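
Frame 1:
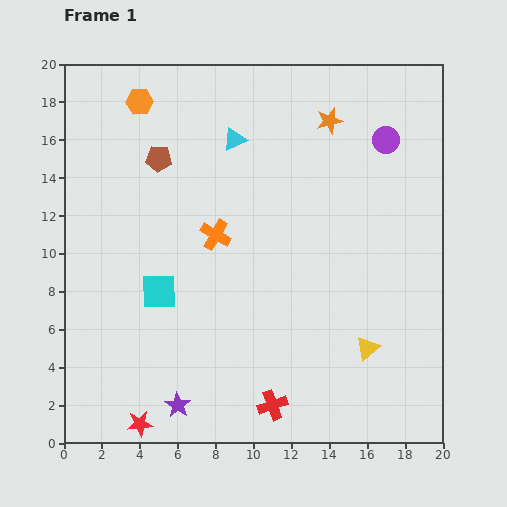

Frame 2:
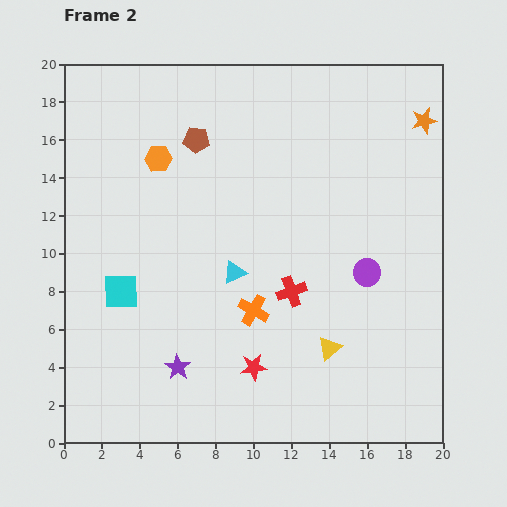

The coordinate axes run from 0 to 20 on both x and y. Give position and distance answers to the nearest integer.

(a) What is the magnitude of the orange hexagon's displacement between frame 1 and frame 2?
3

The orange hexagon moved from (4, 18) to (5, 15), a distance of √(1² + 3²) ≈ 3.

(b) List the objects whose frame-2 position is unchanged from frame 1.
none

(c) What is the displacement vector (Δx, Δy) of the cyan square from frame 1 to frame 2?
(-2, 0)

The cyan square was at (5, 8) in frame 1 and (3, 8) in frame 2.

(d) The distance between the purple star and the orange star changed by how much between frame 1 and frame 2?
+1

Distance in frame 1: 17. Distance in frame 2: 18.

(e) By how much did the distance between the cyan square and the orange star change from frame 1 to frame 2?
+5

Distance in frame 1: 13. Distance in frame 2: 18.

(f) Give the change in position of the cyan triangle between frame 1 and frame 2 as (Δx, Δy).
(0, -7)

The cyan triangle was at (9, 16) in frame 1 and (9, 9) in frame 2.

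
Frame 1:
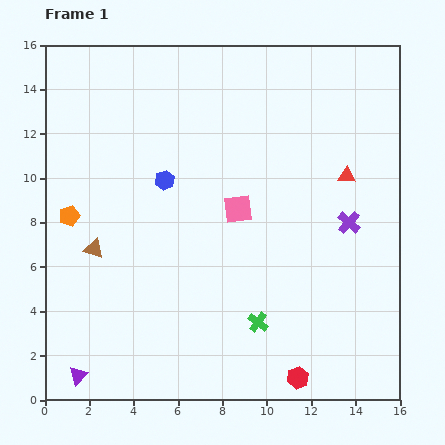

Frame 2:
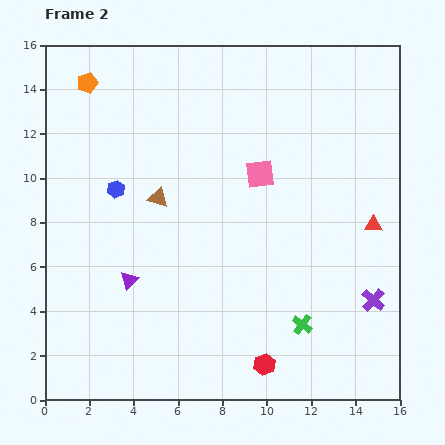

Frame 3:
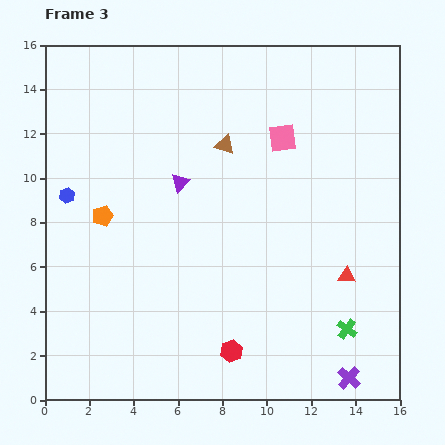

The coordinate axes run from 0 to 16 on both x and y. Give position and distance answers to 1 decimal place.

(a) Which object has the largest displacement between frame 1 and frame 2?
the orange pentagon

(moved 6.1; next 4.9)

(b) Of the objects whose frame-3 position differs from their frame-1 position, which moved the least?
the orange pentagon

(moved 1.5)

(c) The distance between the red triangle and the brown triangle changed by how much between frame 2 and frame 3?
-1.7

Distance in frame 2: 9.8. Distance in frame 3: 8.1.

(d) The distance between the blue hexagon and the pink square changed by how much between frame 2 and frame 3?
+3.5

Distance in frame 2: 6.5. Distance in frame 3: 10.0.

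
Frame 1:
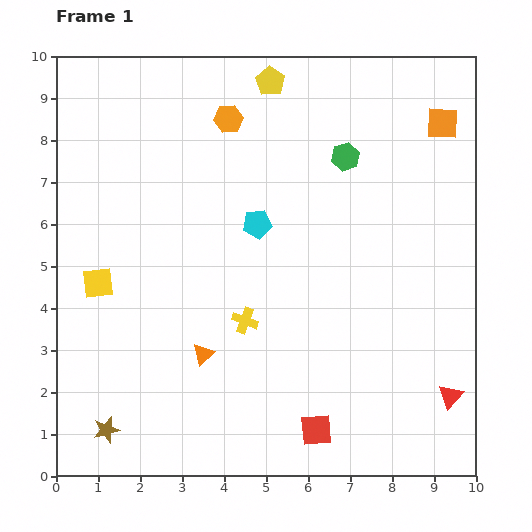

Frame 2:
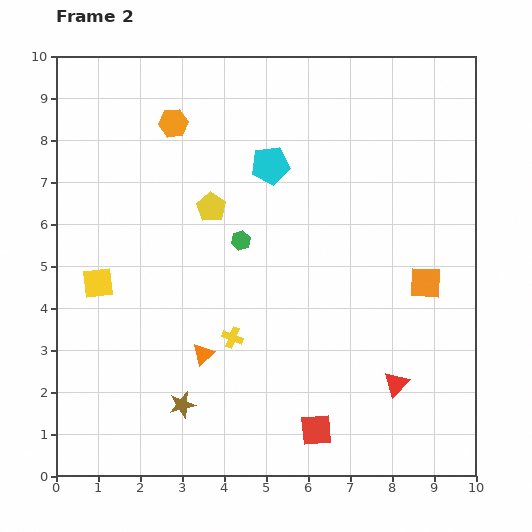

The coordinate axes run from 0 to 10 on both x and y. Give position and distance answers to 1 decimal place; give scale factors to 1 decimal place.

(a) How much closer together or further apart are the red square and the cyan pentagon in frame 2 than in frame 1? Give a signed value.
+1.3

Distance in frame 1: 5.1. Distance in frame 2: 6.4.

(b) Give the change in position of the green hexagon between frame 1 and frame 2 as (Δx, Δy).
(-2.5, -2.0)

The green hexagon was at (6.9, 7.6) in frame 1 and (4.4, 5.6) in frame 2.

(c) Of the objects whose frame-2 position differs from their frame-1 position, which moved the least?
the yellow cross

(moved 0.5)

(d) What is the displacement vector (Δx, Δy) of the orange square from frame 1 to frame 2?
(-0.4, -3.8)

The orange square was at (9.2, 8.4) in frame 1 and (8.8, 4.6) in frame 2.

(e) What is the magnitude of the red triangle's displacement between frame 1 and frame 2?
1.3

The red triangle moved from (9.4, 1.9) to (8.1, 2.2), a distance of √(1.3² + 0.3²) ≈ 1.3.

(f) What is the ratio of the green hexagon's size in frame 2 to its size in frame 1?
0.7×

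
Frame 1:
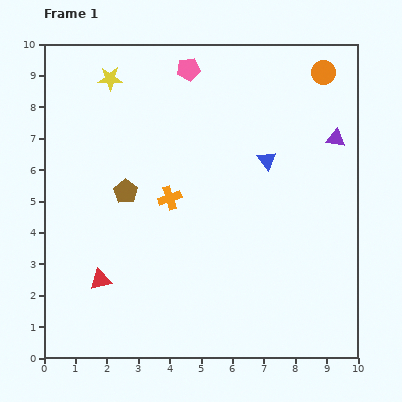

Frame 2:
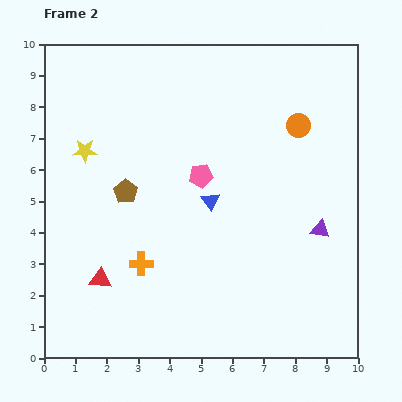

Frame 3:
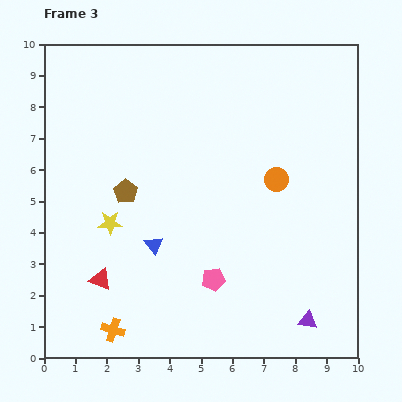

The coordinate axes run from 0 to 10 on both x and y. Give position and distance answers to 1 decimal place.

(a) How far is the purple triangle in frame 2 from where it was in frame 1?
2.9

The purple triangle moved from (9.3, 7.0) to (8.8, 4.1), a distance of √(0.5² + 2.9²) ≈ 2.9.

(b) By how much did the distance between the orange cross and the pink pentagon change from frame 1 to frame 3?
-0.5

Distance in frame 1: 4.1. Distance in frame 3: 3.6.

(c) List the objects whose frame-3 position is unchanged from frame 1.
the red triangle, the brown pentagon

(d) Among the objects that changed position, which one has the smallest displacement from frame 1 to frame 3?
the orange circle

(moved 3.7)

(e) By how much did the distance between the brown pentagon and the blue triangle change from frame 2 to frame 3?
-0.8

Distance in frame 2: 2.7. Distance in frame 3: 1.9.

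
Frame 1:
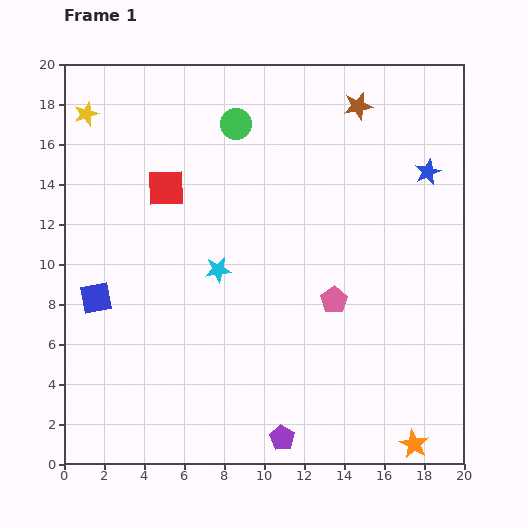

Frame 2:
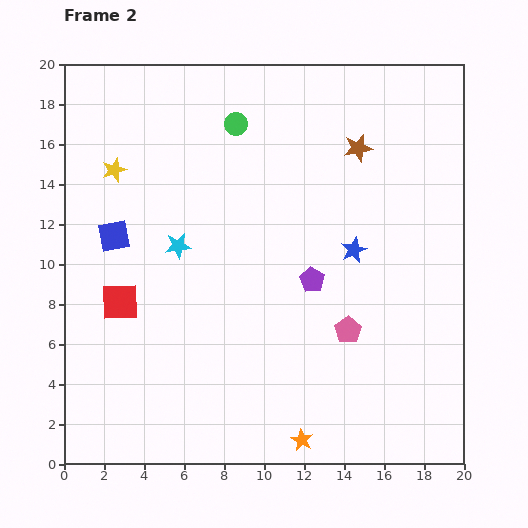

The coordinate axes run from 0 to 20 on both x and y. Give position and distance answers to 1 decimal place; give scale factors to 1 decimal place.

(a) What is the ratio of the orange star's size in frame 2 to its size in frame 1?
0.7×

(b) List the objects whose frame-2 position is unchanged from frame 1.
the green circle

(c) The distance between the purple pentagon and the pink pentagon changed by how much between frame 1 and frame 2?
-4.3

Distance in frame 1: 7.4. Distance in frame 2: 3.1.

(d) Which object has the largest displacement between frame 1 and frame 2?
the purple pentagon

(moved 8.0; next 6.1)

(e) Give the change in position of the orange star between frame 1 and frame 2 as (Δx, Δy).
(-5.6, 0.2)

The orange star was at (17.5, 1.0) in frame 1 and (11.9, 1.2) in frame 2.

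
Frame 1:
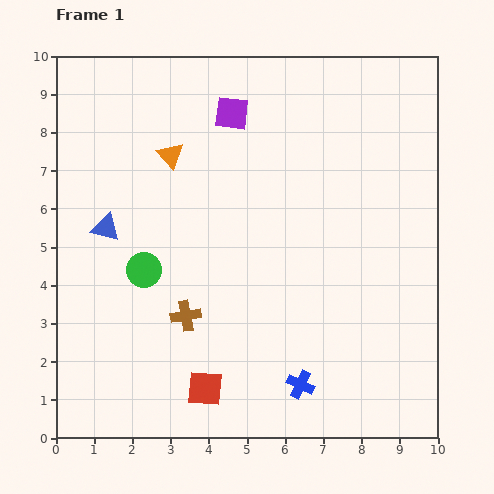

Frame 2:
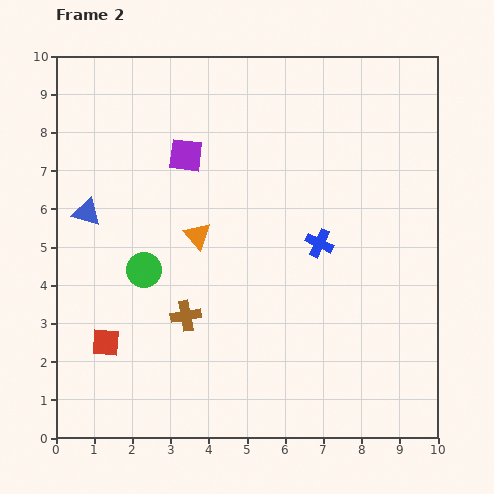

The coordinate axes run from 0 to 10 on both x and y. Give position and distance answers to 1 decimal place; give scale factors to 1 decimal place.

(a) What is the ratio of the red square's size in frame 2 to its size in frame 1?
0.8×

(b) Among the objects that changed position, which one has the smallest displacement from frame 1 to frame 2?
the blue triangle

(moved 0.6)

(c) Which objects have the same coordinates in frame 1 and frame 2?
the green circle, the brown cross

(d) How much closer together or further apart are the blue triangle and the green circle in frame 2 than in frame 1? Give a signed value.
+0.6

Distance in frame 1: 1.5. Distance in frame 2: 2.1.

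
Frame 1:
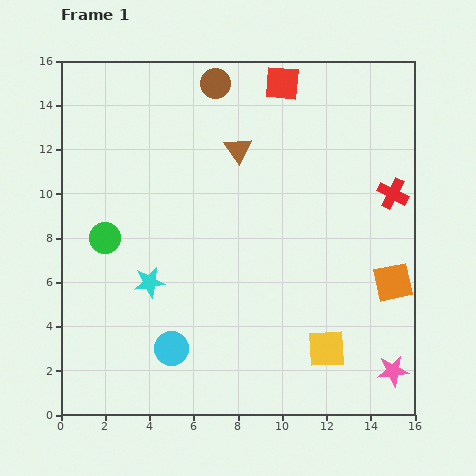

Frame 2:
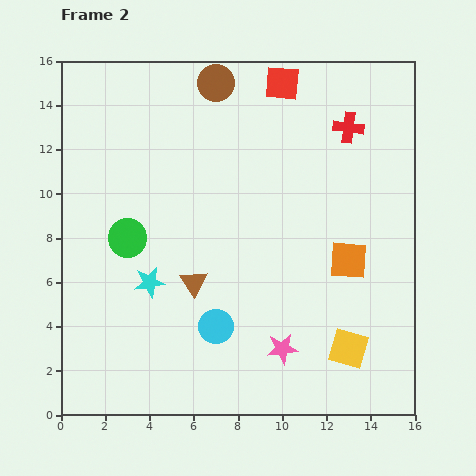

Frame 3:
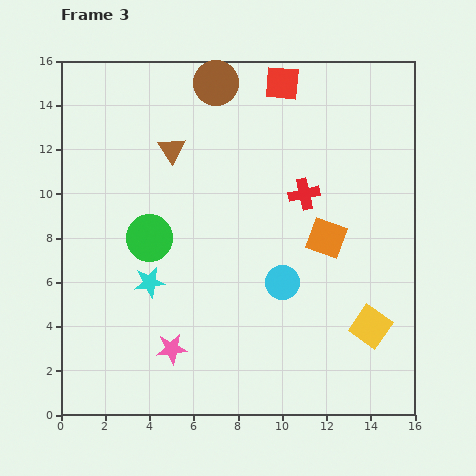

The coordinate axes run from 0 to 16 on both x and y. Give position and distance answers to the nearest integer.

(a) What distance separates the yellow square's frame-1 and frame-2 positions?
1

The yellow square moved from (12, 3) to (13, 3), a distance of √(1² + 0²) ≈ 1.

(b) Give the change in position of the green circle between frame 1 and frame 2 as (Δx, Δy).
(1, 0)

The green circle was at (2, 8) in frame 1 and (3, 8) in frame 2.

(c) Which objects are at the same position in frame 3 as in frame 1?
the brown circle, the cyan star, the red square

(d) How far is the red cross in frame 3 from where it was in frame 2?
4

The red cross moved from (13, 13) to (11, 10), a distance of √(2² + 3²) ≈ 4.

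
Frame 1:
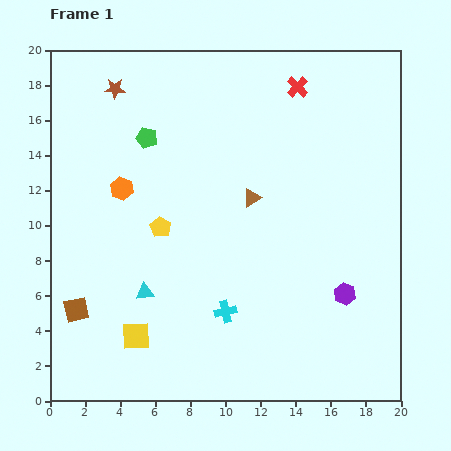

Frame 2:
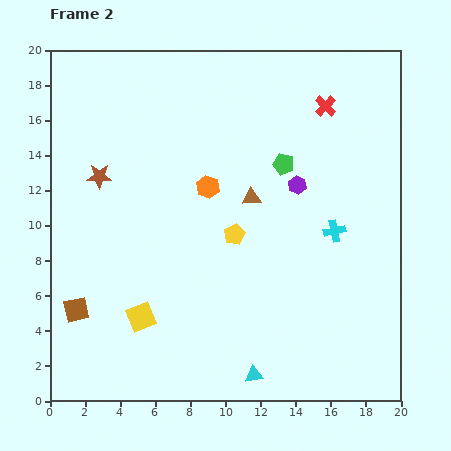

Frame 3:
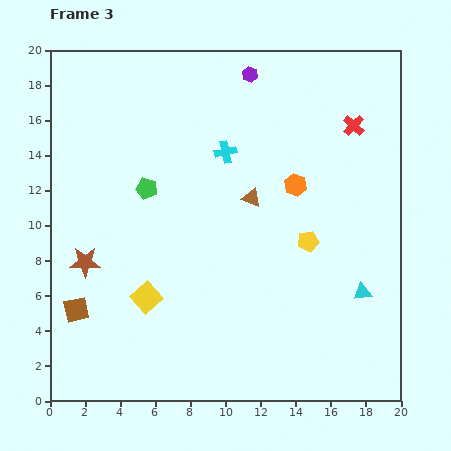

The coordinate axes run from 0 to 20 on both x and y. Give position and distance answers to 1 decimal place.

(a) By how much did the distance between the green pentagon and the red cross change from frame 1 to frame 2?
-5.0

Distance in frame 1: 9.1. Distance in frame 2: 4.1.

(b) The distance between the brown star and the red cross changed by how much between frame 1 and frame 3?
+6.8

Distance in frame 1: 10.4. Distance in frame 3: 17.2.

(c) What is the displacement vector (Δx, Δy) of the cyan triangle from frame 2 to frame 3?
(6.2, 4.7)

The cyan triangle was at (11.6, 1.5) in frame 2 and (17.8, 6.2) in frame 3.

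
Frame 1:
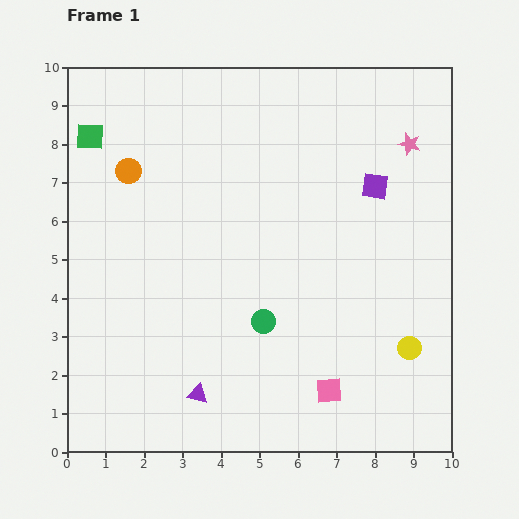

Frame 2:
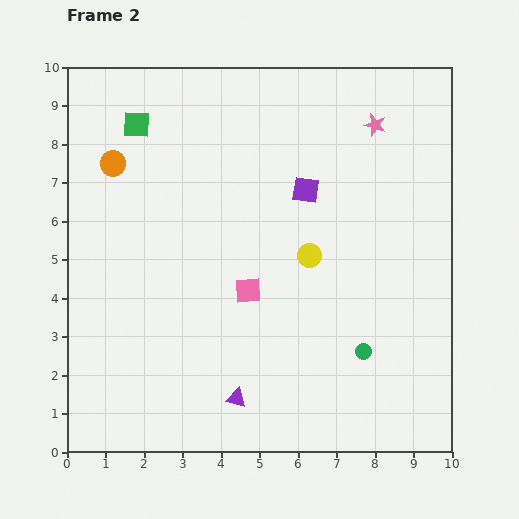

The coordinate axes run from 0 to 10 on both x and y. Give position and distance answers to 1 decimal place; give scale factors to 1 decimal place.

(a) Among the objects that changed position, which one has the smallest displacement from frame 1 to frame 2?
the orange circle

(moved 0.4)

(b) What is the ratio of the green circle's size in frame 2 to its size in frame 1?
0.7×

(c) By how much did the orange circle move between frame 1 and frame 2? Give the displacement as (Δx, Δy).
(-0.4, 0.2)

The orange circle was at (1.6, 7.3) in frame 1 and (1.2, 7.5) in frame 2.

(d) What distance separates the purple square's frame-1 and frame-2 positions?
1.8

The purple square moved from (8.0, 6.9) to (6.2, 6.8), a distance of √(1.8² + 0.1²) ≈ 1.8.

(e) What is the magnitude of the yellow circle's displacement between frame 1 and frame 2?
3.5

The yellow circle moved from (8.9, 2.7) to (6.3, 5.1), a distance of √(2.6² + 2.4²) ≈ 3.5.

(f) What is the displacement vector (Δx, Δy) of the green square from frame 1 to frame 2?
(1.2, 0.3)

The green square was at (0.6, 8.2) in frame 1 and (1.8, 8.5) in frame 2.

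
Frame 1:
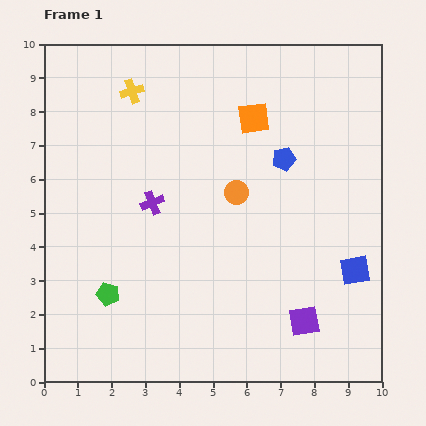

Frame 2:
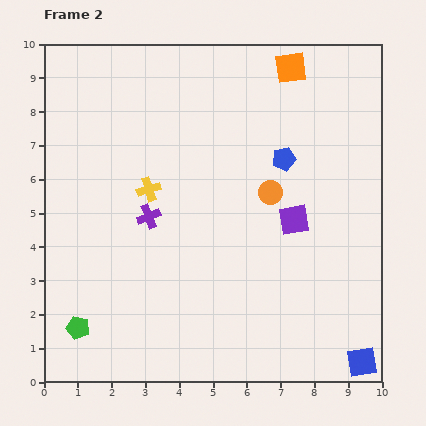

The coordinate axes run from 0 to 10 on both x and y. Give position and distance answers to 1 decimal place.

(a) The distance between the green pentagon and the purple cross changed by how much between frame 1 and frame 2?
+0.9

Distance in frame 1: 3.0. Distance in frame 2: 3.9.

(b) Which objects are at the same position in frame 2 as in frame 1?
the blue pentagon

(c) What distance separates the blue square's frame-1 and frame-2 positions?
2.7

The blue square moved from (9.2, 3.3) to (9.4, 0.6), a distance of √(0.2² + 2.7²) ≈ 2.7.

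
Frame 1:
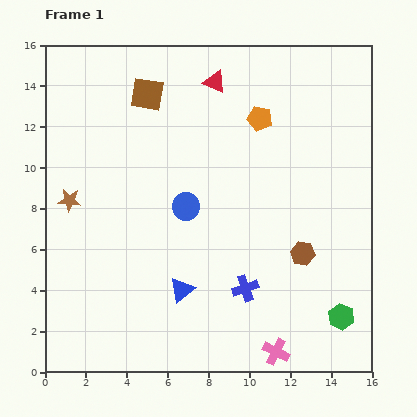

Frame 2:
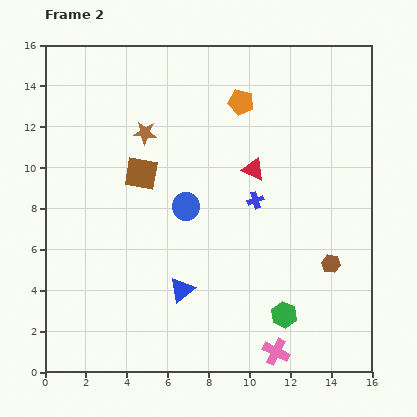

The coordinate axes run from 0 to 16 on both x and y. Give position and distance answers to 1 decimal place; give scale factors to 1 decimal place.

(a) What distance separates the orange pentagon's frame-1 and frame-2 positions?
1.2

The orange pentagon moved from (10.5, 12.4) to (9.6, 13.2), a distance of √(0.9² + 0.8²) ≈ 1.2.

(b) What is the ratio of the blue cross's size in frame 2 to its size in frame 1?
0.6×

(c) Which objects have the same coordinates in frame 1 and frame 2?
the blue triangle, the blue circle, the pink cross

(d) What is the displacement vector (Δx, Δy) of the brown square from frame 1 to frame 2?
(-0.3, -3.9)

The brown square was at (5.0, 13.6) in frame 1 and (4.7, 9.7) in frame 2.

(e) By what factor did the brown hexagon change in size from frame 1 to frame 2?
0.8×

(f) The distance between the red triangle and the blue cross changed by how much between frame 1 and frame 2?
-8.7

Distance in frame 1: 10.2. Distance in frame 2: 1.5.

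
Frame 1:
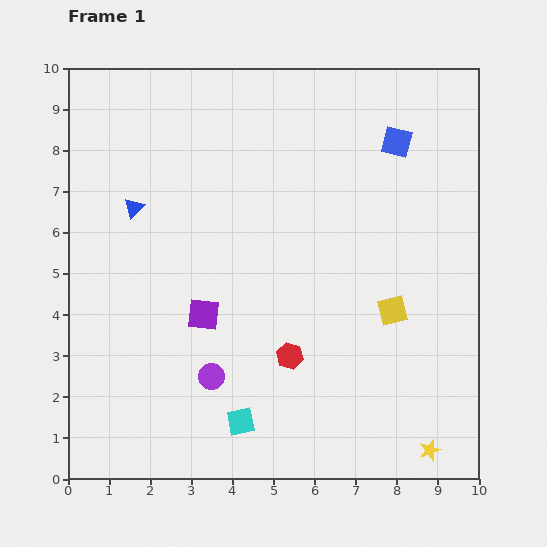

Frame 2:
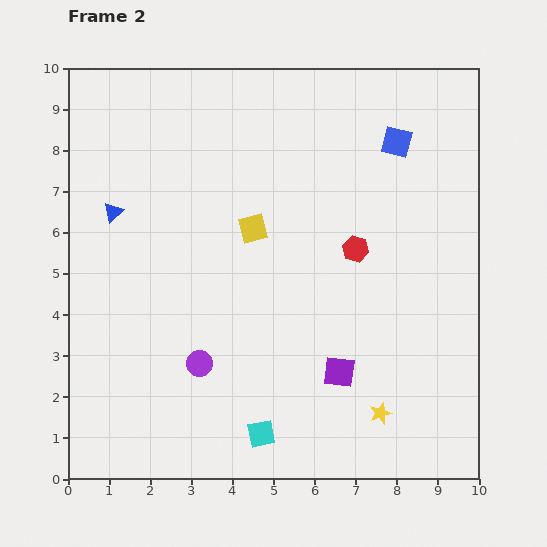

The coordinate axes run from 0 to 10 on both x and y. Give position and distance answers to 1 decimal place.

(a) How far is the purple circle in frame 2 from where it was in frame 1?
0.4

The purple circle moved from (3.5, 2.5) to (3.2, 2.8), a distance of √(0.3² + 0.3²) ≈ 0.4.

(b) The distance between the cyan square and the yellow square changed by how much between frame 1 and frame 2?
+0.4

Distance in frame 1: 4.6. Distance in frame 2: 5.0.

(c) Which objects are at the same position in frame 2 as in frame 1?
the blue square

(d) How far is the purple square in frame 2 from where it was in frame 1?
3.6

The purple square moved from (3.3, 4.0) to (6.6, 2.6), a distance of √(3.3² + 1.4²) ≈ 3.6.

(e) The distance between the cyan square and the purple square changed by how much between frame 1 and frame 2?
-0.4

Distance in frame 1: 2.8. Distance in frame 2: 2.4.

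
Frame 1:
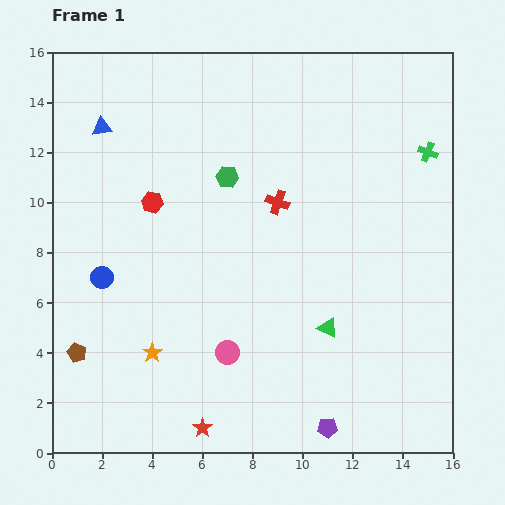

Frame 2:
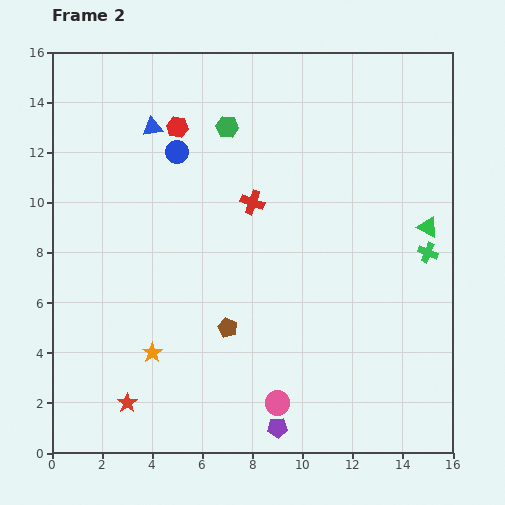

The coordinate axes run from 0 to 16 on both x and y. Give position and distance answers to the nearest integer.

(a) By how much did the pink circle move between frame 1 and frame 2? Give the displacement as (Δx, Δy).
(2, -2)

The pink circle was at (7, 4) in frame 1 and (9, 2) in frame 2.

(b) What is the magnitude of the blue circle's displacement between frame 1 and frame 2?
6

The blue circle moved from (2, 7) to (5, 12), a distance of √(3² + 5²) ≈ 6.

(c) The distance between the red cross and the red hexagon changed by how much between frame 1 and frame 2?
-1

Distance in frame 1: 5. Distance in frame 2: 4.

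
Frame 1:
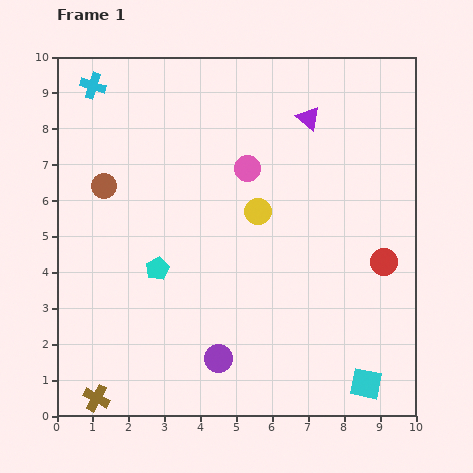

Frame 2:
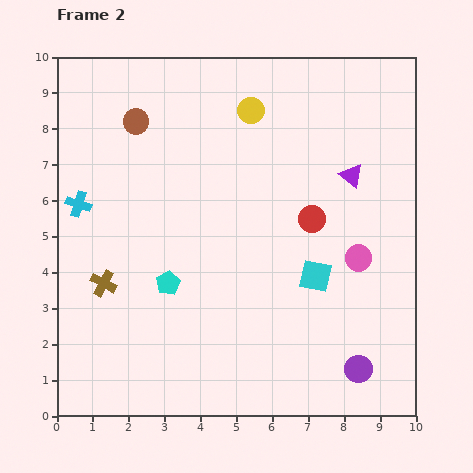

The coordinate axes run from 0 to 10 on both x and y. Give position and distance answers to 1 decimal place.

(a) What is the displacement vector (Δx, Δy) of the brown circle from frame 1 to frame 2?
(0.9, 1.8)

The brown circle was at (1.3, 6.4) in frame 1 and (2.2, 8.2) in frame 2.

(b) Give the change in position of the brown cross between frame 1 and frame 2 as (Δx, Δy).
(0.2, 3.2)

The brown cross was at (1.1, 0.5) in frame 1 and (1.3, 3.7) in frame 2.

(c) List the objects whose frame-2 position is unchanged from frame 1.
none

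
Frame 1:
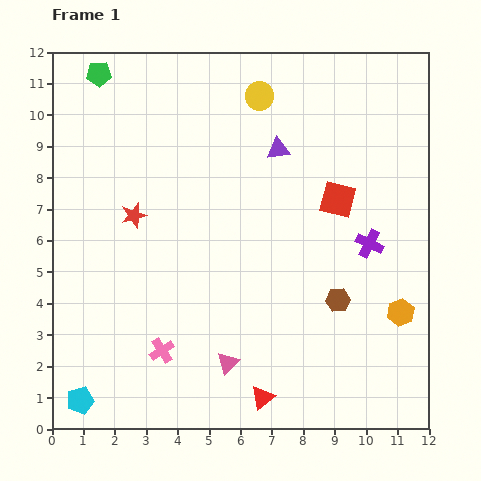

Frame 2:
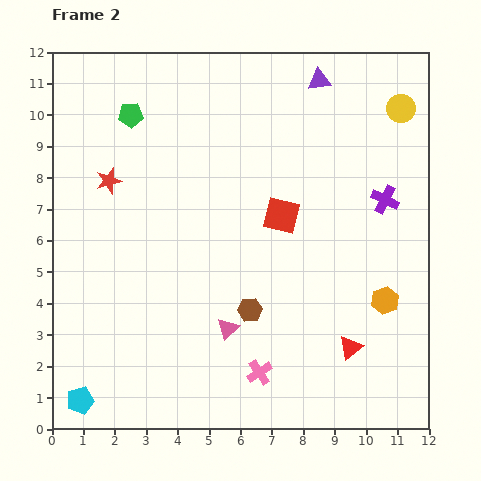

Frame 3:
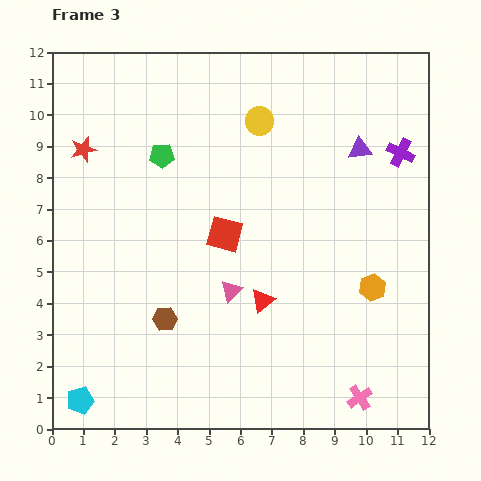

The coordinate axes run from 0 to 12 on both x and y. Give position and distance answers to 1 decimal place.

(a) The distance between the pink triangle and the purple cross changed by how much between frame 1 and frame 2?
+0.6

Distance in frame 1: 5.9. Distance in frame 2: 6.5.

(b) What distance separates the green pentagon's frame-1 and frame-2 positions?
1.6

The green pentagon moved from (1.5, 11.3) to (2.5, 10.0), a distance of √(1.0² + 1.3²) ≈ 1.6.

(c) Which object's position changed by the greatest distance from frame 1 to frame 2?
the yellow circle

(moved 4.5; next 3.2)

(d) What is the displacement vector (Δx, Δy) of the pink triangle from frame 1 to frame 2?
(0.0, 1.1)

The pink triangle was at (5.6, 2.1) in frame 1 and (5.6, 3.2) in frame 2.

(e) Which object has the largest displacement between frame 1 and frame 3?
the pink cross

(moved 6.5; next 5.5)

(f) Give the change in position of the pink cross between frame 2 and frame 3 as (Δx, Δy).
(3.2, -0.8)

The pink cross was at (6.6, 1.8) in frame 2 and (9.8, 1.0) in frame 3.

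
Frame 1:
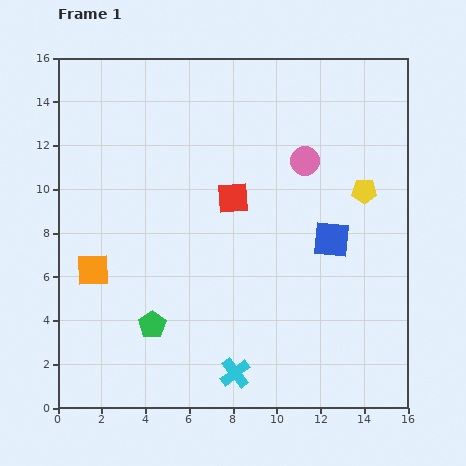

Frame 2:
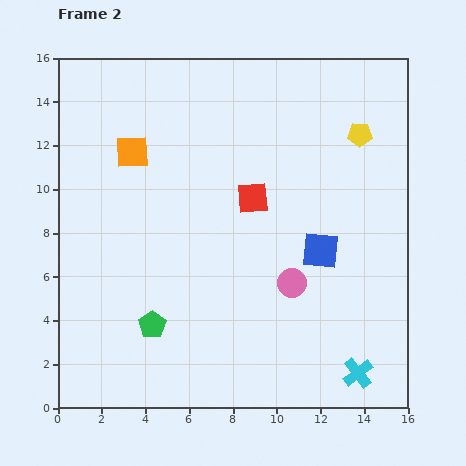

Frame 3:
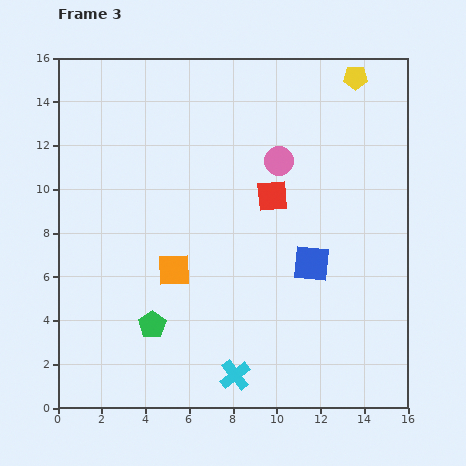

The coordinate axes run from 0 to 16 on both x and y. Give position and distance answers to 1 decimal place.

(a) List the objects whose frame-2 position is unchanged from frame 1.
the green pentagon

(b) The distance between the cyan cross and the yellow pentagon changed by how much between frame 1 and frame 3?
+4.5

Distance in frame 1: 10.2. Distance in frame 3: 14.7.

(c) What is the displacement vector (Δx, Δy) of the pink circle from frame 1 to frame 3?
(-1.2, 0.0)

The pink circle was at (11.3, 11.3) in frame 1 and (10.1, 11.3) in frame 3.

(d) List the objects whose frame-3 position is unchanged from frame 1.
the green pentagon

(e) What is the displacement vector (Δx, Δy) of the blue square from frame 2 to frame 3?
(-0.4, -0.6)

The blue square was at (12.0, 7.2) in frame 2 and (11.6, 6.6) in frame 3.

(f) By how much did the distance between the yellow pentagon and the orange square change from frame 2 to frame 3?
+1.7

Distance in frame 2: 10.4. Distance in frame 3: 12.1.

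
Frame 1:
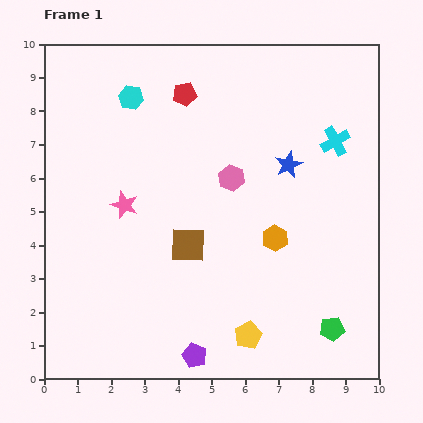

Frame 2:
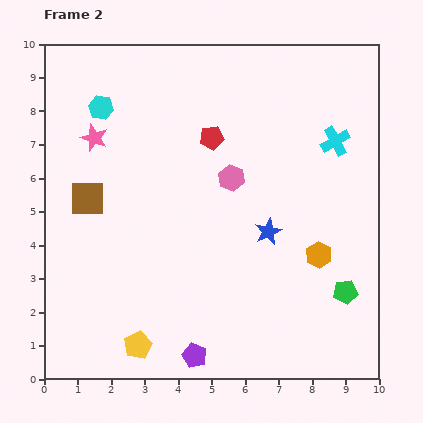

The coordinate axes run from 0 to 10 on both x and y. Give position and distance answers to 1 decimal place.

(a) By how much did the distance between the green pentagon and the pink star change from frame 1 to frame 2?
+1.6

Distance in frame 1: 7.2. Distance in frame 2: 8.8.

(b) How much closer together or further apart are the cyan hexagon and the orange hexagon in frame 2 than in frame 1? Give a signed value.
+1.8

Distance in frame 1: 6.0. Distance in frame 2: 7.8.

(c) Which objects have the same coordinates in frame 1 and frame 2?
the pink hexagon, the purple pentagon, the cyan cross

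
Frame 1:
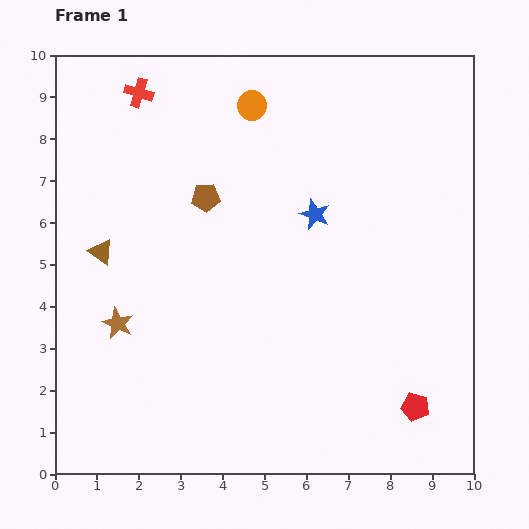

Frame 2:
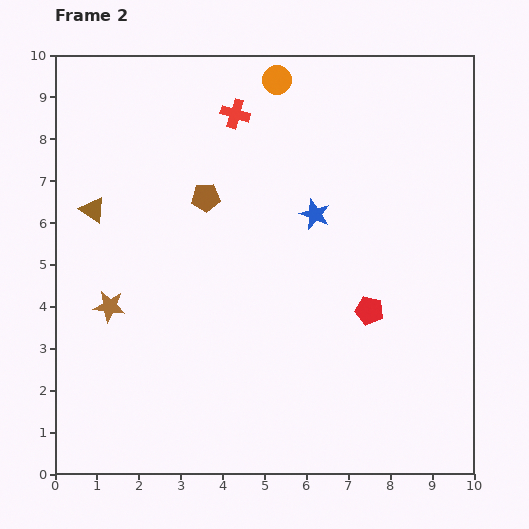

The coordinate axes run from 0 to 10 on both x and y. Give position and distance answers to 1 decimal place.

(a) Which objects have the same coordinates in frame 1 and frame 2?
the blue star, the brown pentagon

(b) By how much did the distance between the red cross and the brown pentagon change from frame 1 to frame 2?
-0.9

Distance in frame 1: 3.0. Distance in frame 2: 2.1.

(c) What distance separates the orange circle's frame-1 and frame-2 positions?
0.8

The orange circle moved from (4.7, 8.8) to (5.3, 9.4), a distance of √(0.6² + 0.6²) ≈ 0.8.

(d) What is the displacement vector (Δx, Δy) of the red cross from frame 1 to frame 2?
(2.3, -0.5)

The red cross was at (2.0, 9.1) in frame 1 and (4.3, 8.6) in frame 2.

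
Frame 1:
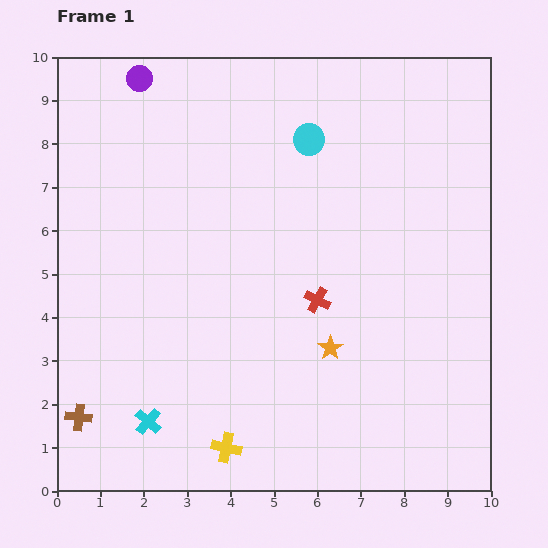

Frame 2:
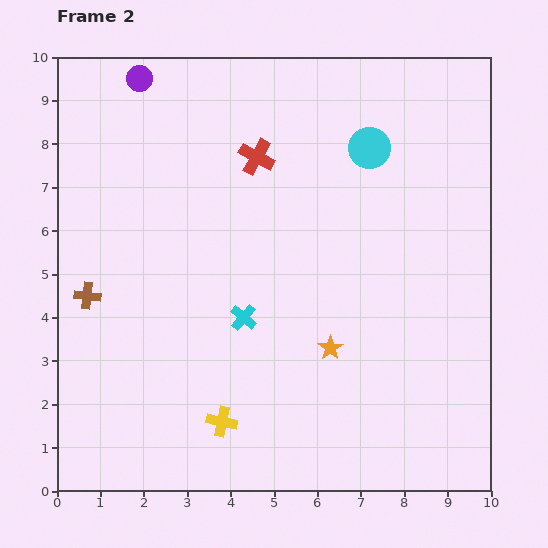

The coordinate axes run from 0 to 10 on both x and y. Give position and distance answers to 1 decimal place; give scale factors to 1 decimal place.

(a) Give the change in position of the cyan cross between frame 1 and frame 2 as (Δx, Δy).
(2.2, 2.4)

The cyan cross was at (2.1, 1.6) in frame 1 and (4.3, 4.0) in frame 2.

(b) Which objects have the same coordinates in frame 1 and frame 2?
the purple circle, the orange star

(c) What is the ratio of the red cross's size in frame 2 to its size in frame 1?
1.4×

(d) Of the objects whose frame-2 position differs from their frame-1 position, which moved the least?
the yellow cross

(moved 0.6)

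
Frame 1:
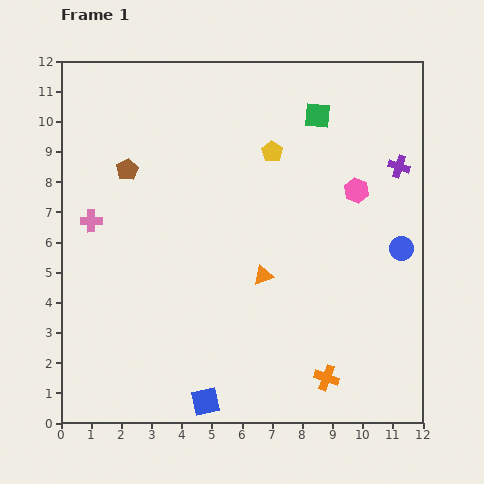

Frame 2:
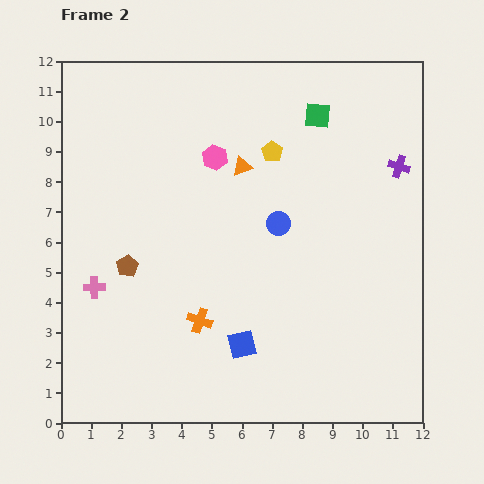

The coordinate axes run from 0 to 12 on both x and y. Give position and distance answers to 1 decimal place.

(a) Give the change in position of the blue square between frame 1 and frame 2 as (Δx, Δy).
(1.2, 1.9)

The blue square was at (4.8, 0.7) in frame 1 and (6.0, 2.6) in frame 2.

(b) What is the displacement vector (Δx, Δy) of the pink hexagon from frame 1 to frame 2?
(-4.7, 1.1)

The pink hexagon was at (9.8, 7.7) in frame 1 and (5.1, 8.8) in frame 2.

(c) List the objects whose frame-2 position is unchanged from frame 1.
the yellow pentagon, the green square, the purple cross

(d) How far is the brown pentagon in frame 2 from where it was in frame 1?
3.2

The brown pentagon moved from (2.2, 8.4) to (2.2, 5.2), a distance of √(0.0² + 3.2²) ≈ 3.2.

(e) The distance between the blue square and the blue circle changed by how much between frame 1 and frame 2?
-4.1

Distance in frame 1: 8.3. Distance in frame 2: 4.2.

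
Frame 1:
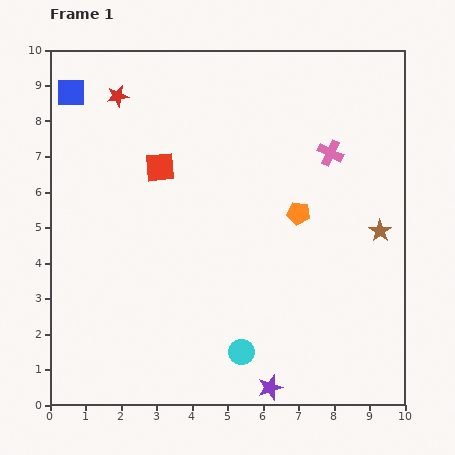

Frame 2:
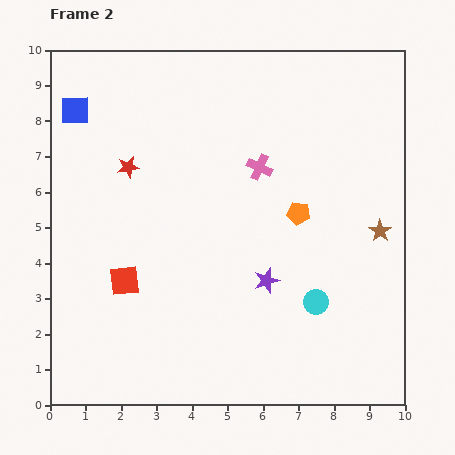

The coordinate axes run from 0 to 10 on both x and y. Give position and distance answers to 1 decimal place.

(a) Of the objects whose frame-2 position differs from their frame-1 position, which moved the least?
the blue square

(moved 0.5)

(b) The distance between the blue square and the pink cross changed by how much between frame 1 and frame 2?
-2.1

Distance in frame 1: 7.5. Distance in frame 2: 5.4.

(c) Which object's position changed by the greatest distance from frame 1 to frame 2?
the red square

(moved 3.4; next 3.0)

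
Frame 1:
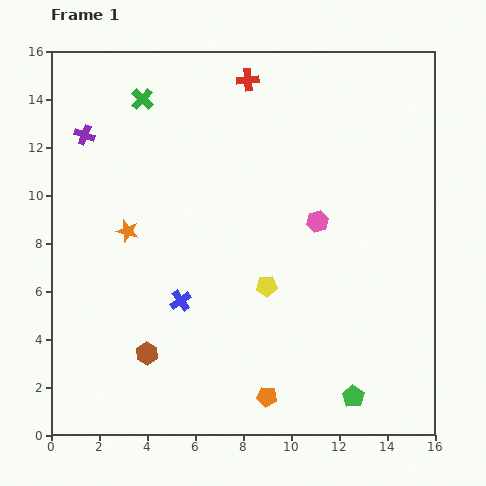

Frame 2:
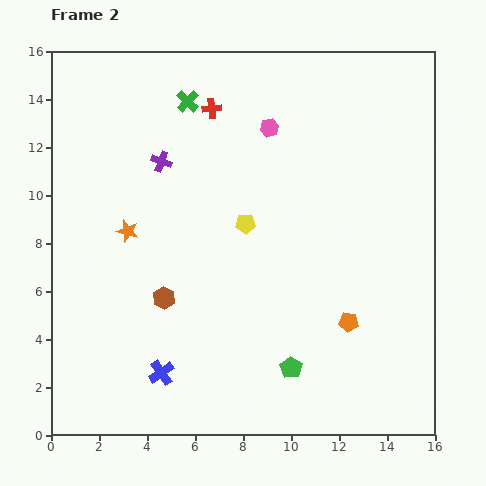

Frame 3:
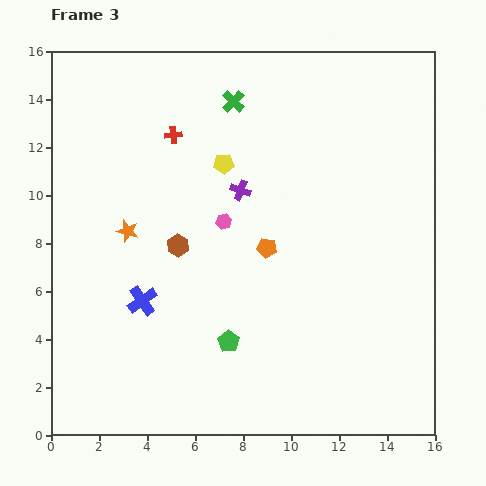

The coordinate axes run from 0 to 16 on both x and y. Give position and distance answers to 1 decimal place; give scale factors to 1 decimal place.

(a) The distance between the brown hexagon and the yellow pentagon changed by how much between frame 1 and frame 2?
-1.1

Distance in frame 1: 5.7. Distance in frame 2: 4.6.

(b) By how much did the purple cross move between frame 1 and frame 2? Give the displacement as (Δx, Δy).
(3.2, -1.1)

The purple cross was at (1.4, 12.5) in frame 1 and (4.6, 11.4) in frame 2.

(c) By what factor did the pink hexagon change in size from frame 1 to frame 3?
0.7×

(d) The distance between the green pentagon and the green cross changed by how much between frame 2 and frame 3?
-1.9

Distance in frame 2: 11.9. Distance in frame 3: 10.0.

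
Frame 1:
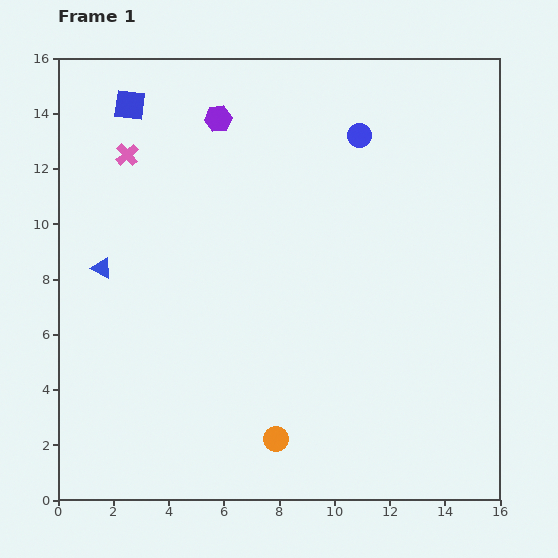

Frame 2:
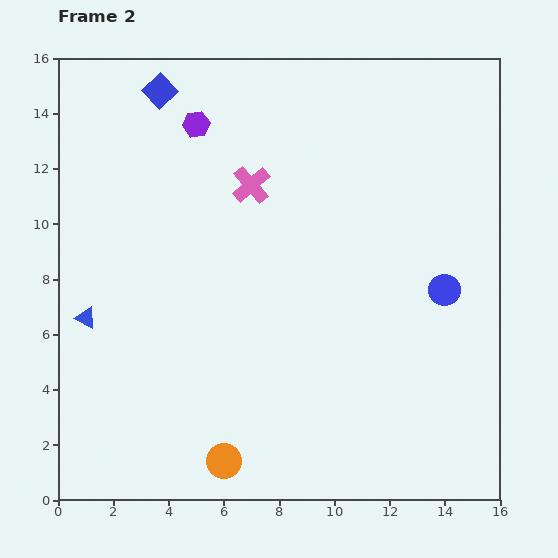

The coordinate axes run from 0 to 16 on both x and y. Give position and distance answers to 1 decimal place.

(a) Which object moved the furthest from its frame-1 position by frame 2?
the blue circle

(moved 6.4; next 4.6)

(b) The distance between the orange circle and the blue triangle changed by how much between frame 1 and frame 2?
-1.6

Distance in frame 1: 8.8. Distance in frame 2: 7.2.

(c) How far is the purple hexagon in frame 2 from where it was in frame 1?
0.8

The purple hexagon moved from (5.8, 13.8) to (5.0, 13.6), a distance of √(0.8² + 0.2²) ≈ 0.8.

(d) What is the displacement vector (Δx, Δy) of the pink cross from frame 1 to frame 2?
(4.5, -1.1)

The pink cross was at (2.5, 12.5) in frame 1 and (7.0, 11.4) in frame 2.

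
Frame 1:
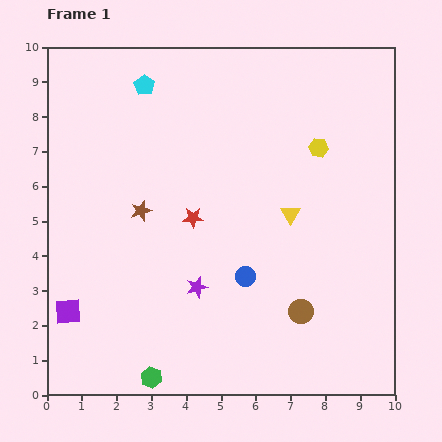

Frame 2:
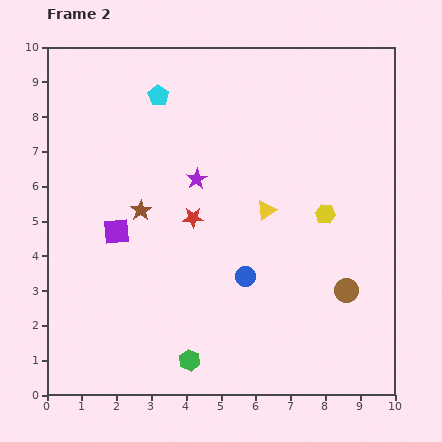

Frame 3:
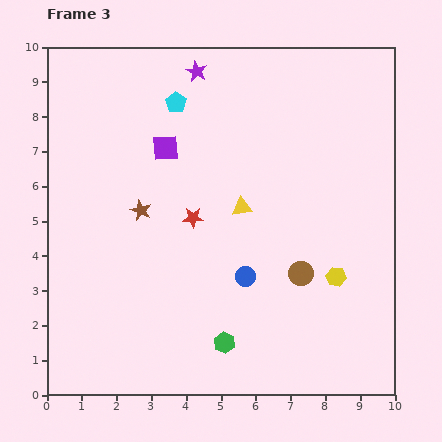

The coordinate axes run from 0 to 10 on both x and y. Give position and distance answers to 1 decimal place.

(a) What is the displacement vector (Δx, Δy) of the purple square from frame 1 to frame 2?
(1.4, 2.3)

The purple square was at (0.6, 2.4) in frame 1 and (2.0, 4.7) in frame 2.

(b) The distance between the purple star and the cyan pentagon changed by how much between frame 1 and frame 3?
-4.9

Distance in frame 1: 6.0. Distance in frame 3: 1.1.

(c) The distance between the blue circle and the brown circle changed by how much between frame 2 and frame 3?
-1.3

Distance in frame 2: 2.9. Distance in frame 3: 1.6.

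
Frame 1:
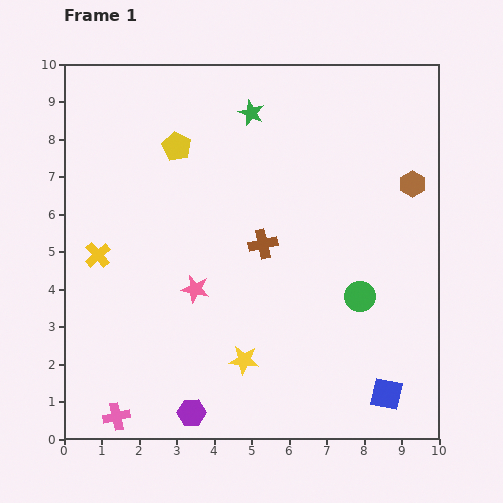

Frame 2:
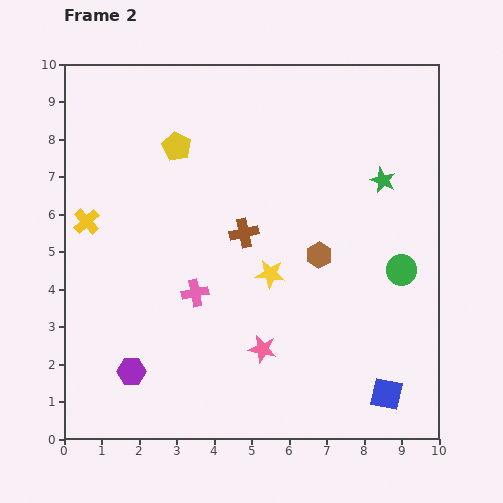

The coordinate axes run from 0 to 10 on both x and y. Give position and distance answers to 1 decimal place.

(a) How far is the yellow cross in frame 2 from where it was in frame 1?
0.9

The yellow cross moved from (0.9, 4.9) to (0.6, 5.8), a distance of √(0.3² + 0.9²) ≈ 0.9.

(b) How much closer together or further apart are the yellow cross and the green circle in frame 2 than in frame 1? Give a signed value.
+1.4

Distance in frame 1: 7.1. Distance in frame 2: 8.5.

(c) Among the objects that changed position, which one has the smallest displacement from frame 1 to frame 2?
the brown cross

(moved 0.6)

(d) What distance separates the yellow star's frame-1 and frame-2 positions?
2.4

The yellow star moved from (4.8, 2.1) to (5.5, 4.4), a distance of √(0.7² + 2.3²) ≈ 2.4.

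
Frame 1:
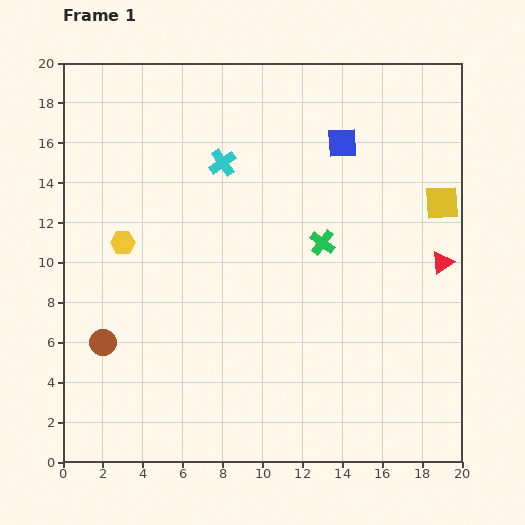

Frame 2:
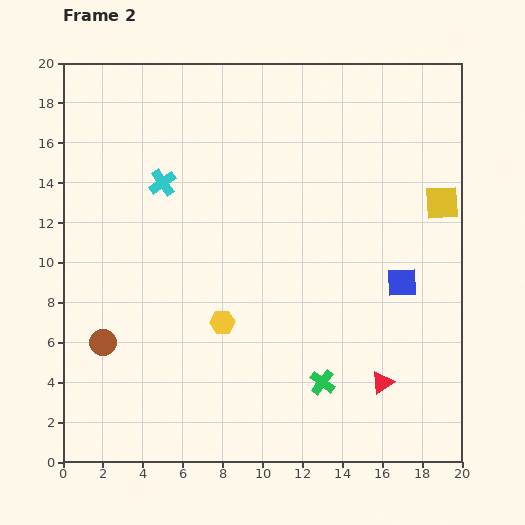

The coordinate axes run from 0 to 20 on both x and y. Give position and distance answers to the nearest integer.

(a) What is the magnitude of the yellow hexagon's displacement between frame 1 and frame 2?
6

The yellow hexagon moved from (3, 11) to (8, 7), a distance of √(5² + 4²) ≈ 6.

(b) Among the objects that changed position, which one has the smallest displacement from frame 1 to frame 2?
the cyan cross

(moved 3)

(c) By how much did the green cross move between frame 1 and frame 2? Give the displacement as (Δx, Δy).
(0, -7)

The green cross was at (13, 11) in frame 1 and (13, 4) in frame 2.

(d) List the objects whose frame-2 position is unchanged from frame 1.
the brown circle, the yellow square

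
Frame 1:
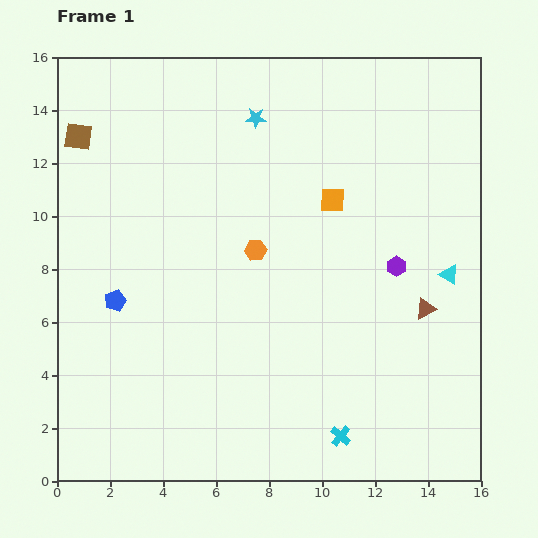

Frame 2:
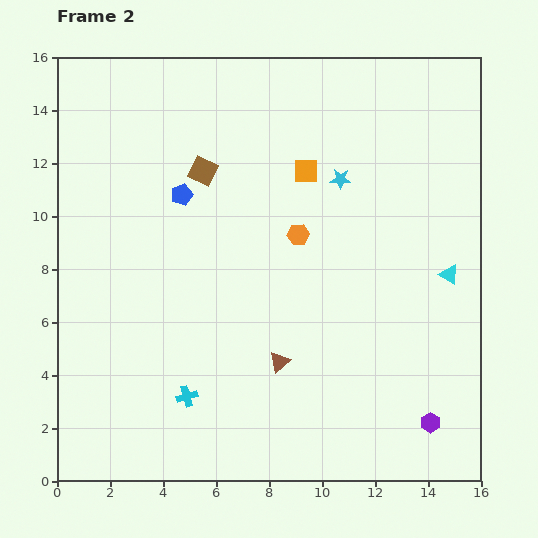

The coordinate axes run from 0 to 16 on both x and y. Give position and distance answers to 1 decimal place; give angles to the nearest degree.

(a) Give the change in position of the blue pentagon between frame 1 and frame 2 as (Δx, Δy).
(2.5, 4.0)

The blue pentagon was at (2.2, 6.8) in frame 1 and (4.7, 10.8) in frame 2.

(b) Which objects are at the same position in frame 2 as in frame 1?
the cyan triangle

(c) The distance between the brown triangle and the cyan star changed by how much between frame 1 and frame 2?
-2.3

Distance in frame 1: 9.6. Distance in frame 2: 7.3.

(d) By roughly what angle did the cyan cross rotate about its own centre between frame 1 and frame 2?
33° clockwise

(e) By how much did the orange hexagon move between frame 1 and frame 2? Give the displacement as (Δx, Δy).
(1.6, 0.6)

The orange hexagon was at (7.5, 8.7) in frame 1 and (9.1, 9.3) in frame 2.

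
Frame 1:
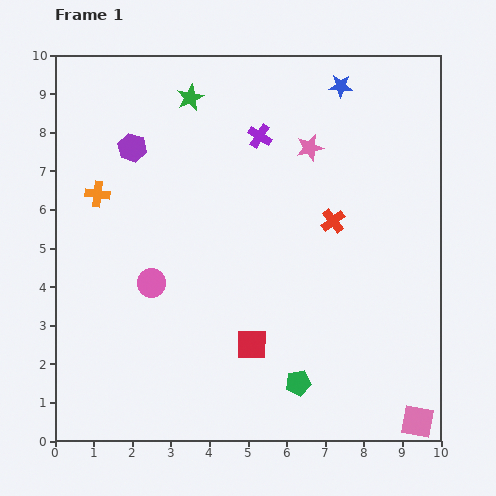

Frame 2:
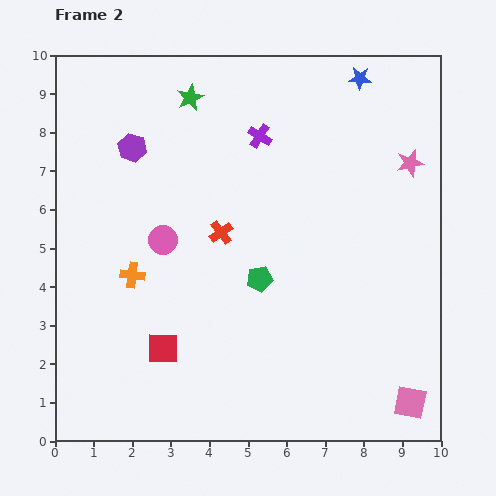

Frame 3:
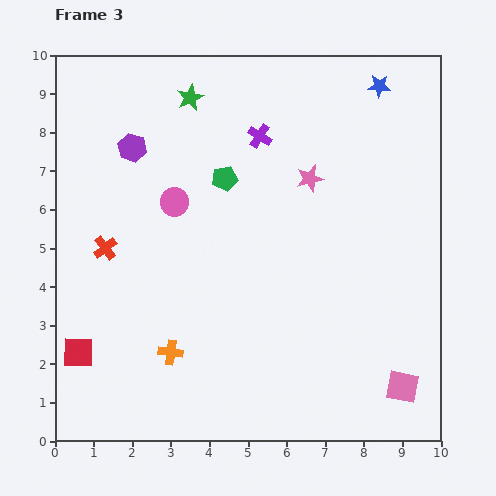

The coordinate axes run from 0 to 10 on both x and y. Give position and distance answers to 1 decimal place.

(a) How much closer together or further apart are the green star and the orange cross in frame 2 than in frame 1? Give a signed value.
+1.3

Distance in frame 1: 3.5. Distance in frame 2: 4.8.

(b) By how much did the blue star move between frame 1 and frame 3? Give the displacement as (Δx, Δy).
(1.0, 0.0)

The blue star was at (7.4, 9.2) in frame 1 and (8.4, 9.2) in frame 3.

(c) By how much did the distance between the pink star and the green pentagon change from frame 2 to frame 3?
-2.7

Distance in frame 2: 4.9. Distance in frame 3: 2.2.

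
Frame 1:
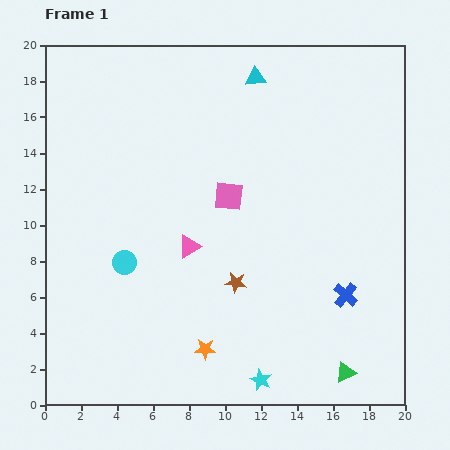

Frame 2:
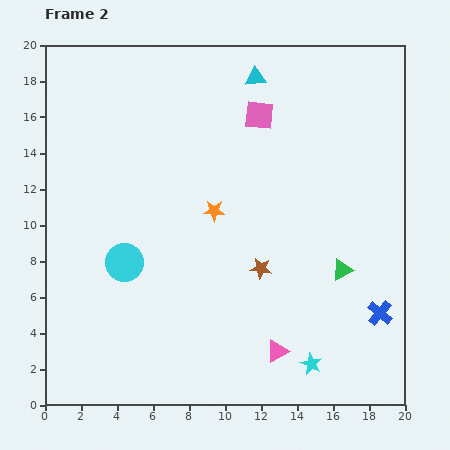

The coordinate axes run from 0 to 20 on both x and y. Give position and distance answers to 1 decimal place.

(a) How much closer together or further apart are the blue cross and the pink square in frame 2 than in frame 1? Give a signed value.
+4.4

Distance in frame 1: 8.5. Distance in frame 2: 12.9.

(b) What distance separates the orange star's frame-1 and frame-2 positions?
7.7

The orange star moved from (8.9, 3.1) to (9.4, 10.8), a distance of √(0.5² + 7.7²) ≈ 7.7.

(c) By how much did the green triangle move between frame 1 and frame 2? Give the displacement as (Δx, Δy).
(-0.2, 5.7)

The green triangle was at (16.7, 1.8) in frame 1 and (16.5, 7.5) in frame 2.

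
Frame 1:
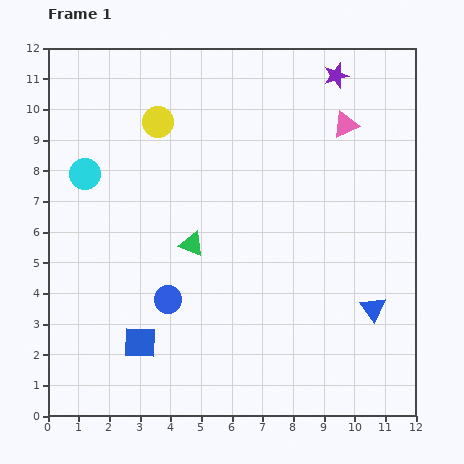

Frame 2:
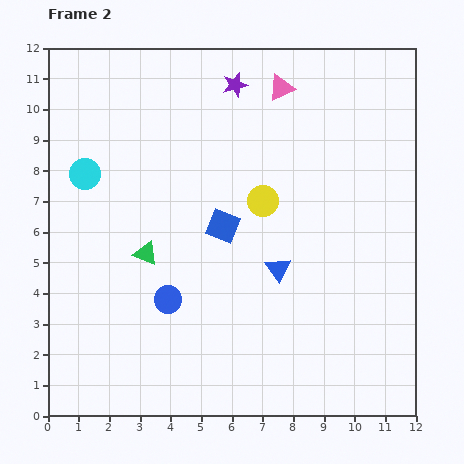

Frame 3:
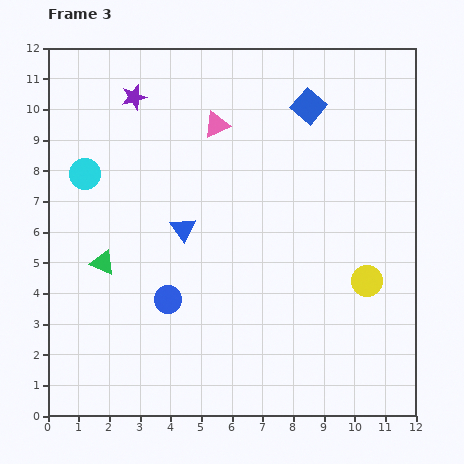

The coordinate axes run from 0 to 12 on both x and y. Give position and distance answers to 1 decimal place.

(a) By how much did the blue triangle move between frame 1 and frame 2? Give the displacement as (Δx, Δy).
(-3.1, 1.3)

The blue triangle was at (10.6, 3.5) in frame 1 and (7.5, 4.8) in frame 2.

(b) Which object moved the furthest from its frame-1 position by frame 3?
the blue square

(moved 9.5; next 8.6)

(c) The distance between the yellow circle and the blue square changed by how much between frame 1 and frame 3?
-1.2

Distance in frame 1: 7.2. Distance in frame 3: 6.0.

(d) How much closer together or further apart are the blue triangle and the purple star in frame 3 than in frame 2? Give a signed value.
-1.6

Distance in frame 2: 6.2. Distance in frame 3: 4.6.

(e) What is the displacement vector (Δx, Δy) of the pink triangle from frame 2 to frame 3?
(-2.1, -1.2)

The pink triangle was at (7.6, 10.7) in frame 2 and (5.5, 9.5) in frame 3.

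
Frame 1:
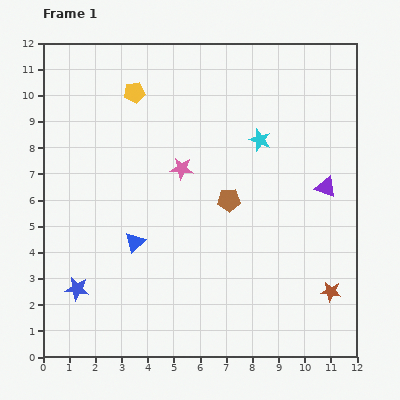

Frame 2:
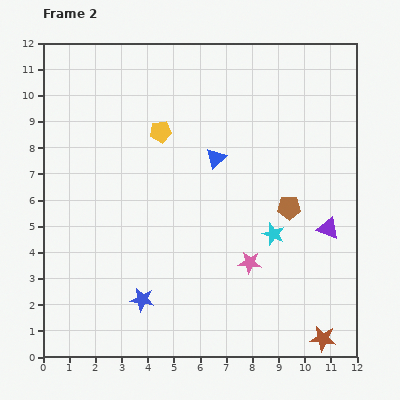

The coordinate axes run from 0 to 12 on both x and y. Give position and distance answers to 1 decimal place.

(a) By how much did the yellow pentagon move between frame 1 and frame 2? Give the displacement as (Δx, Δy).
(1.0, -1.5)

The yellow pentagon was at (3.5, 10.1) in frame 1 and (4.5, 8.6) in frame 2.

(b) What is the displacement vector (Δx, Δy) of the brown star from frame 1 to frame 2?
(-0.3, -1.8)

The brown star was at (11.0, 2.5) in frame 1 and (10.7, 0.7) in frame 2.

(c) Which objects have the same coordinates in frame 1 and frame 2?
none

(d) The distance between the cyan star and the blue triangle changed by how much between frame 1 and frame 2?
-2.6

Distance in frame 1: 6.2. Distance in frame 2: 3.6.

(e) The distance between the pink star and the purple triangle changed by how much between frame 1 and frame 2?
-2.2

Distance in frame 1: 5.5. Distance in frame 2: 3.3.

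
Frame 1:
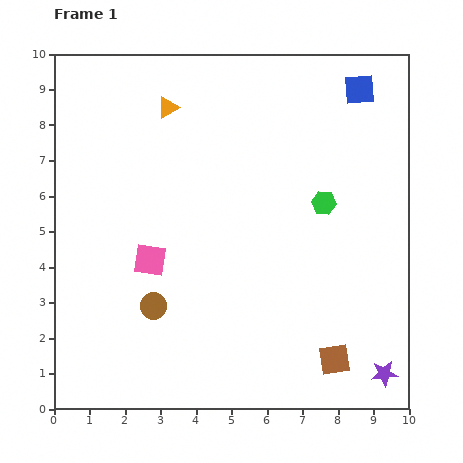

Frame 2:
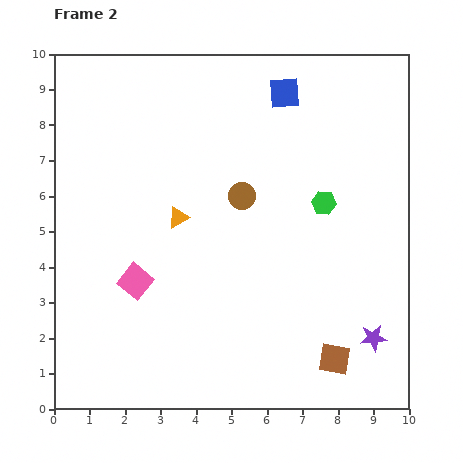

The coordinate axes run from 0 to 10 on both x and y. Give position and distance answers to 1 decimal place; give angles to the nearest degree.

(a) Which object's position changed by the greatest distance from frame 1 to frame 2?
the brown circle

(moved 4.0; next 3.1)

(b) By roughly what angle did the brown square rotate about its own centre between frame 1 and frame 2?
20° clockwise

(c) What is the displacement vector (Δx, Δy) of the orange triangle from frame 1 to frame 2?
(0.3, -3.1)

The orange triangle was at (3.2, 8.5) in frame 1 and (3.5, 5.4) in frame 2.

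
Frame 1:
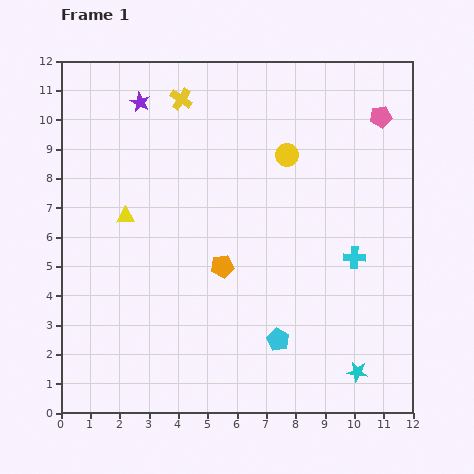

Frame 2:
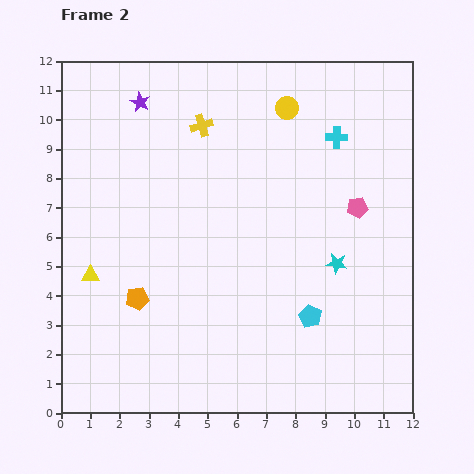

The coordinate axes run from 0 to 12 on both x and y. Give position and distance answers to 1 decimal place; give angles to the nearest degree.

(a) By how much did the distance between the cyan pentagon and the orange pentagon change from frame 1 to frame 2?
+2.8

Distance in frame 1: 3.1. Distance in frame 2: 5.9.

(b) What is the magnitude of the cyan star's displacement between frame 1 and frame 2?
3.8

The cyan star moved from (10.1, 1.4) to (9.4, 5.1), a distance of √(0.7² + 3.7²) ≈ 3.8.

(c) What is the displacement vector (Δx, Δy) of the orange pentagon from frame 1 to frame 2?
(-2.9, -1.1)

The orange pentagon was at (5.5, 5.0) in frame 1 and (2.6, 3.9) in frame 2.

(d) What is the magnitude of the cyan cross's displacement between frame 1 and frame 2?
4.1

The cyan cross moved from (10.0, 5.3) to (9.4, 9.4), a distance of √(0.6² + 4.1²) ≈ 4.1.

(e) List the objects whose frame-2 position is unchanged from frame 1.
the purple star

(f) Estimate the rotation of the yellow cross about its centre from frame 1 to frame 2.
39° clockwise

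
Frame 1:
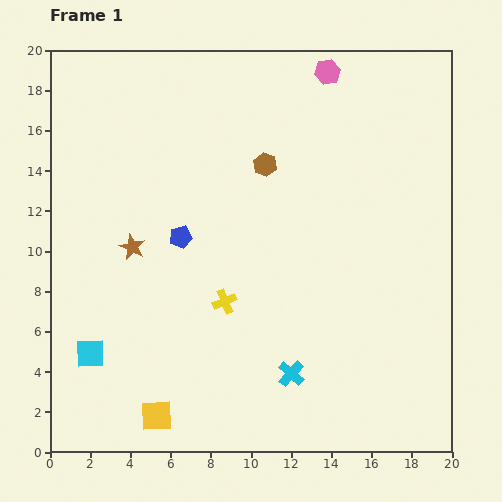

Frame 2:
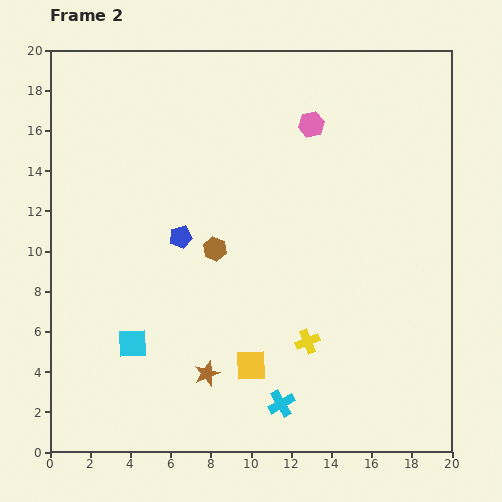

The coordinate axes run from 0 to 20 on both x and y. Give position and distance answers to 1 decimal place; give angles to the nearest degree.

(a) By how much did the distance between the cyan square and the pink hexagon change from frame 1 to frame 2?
-4.2

Distance in frame 1: 18.3. Distance in frame 2: 14.1.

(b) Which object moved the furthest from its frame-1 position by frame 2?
the brown star

(moved 7.3; next 5.3)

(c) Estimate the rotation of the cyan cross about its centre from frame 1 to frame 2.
19° clockwise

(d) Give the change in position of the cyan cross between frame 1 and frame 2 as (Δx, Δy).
(-0.5, -1.5)

The cyan cross was at (12.0, 3.9) in frame 1 and (11.5, 2.4) in frame 2.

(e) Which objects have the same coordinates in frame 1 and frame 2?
the blue pentagon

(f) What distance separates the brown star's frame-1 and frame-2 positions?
7.3

The brown star moved from (4.1, 10.2) to (7.8, 3.9), a distance of √(3.7² + 6.3²) ≈ 7.3.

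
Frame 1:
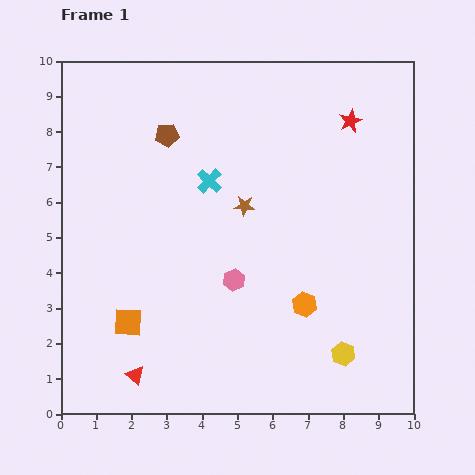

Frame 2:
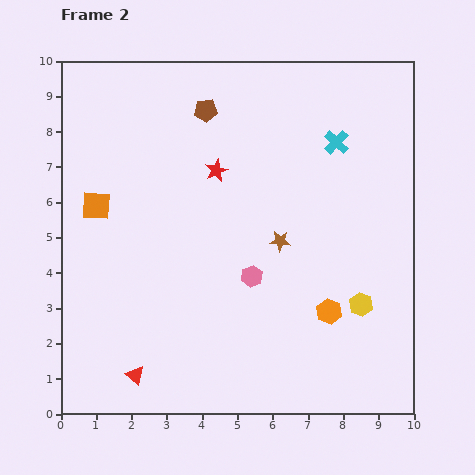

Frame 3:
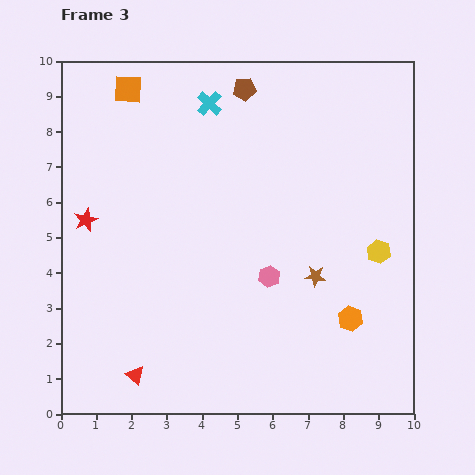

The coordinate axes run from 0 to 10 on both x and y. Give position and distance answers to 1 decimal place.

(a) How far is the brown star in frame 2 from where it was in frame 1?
1.4

The brown star moved from (5.2, 5.9) to (6.2, 4.9), a distance of √(1.0² + 1.0²) ≈ 1.4.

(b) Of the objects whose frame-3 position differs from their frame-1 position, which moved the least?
the pink hexagon

(moved 1.0)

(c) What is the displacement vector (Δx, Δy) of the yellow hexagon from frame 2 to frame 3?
(0.5, 1.5)

The yellow hexagon was at (8.5, 3.1) in frame 2 and (9.0, 4.6) in frame 3.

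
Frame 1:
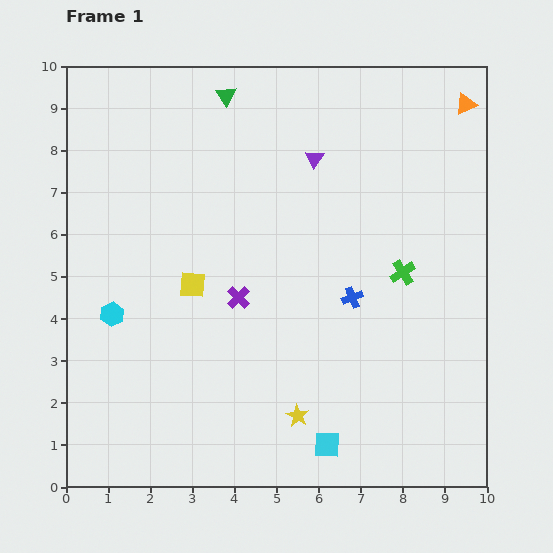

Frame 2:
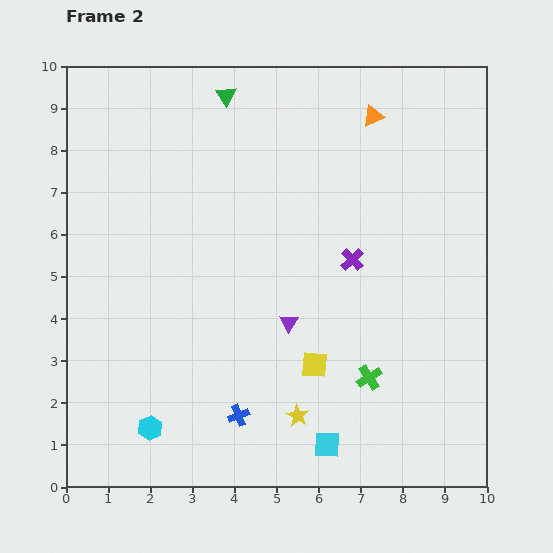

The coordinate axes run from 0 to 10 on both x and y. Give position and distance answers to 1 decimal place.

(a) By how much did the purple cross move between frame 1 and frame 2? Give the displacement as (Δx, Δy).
(2.7, 0.9)

The purple cross was at (4.1, 4.5) in frame 1 and (6.8, 5.4) in frame 2.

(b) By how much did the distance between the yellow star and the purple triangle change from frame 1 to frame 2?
-3.9

Distance in frame 1: 6.1. Distance in frame 2: 2.2.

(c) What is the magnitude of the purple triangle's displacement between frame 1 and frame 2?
3.9

The purple triangle moved from (5.9, 7.8) to (5.3, 3.9), a distance of √(0.6² + 3.9²) ≈ 3.9.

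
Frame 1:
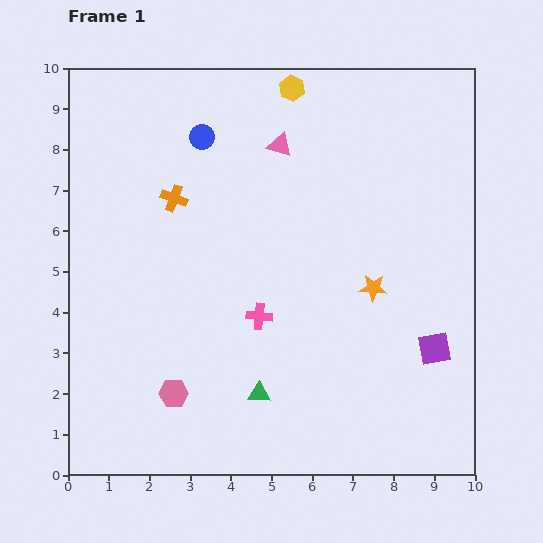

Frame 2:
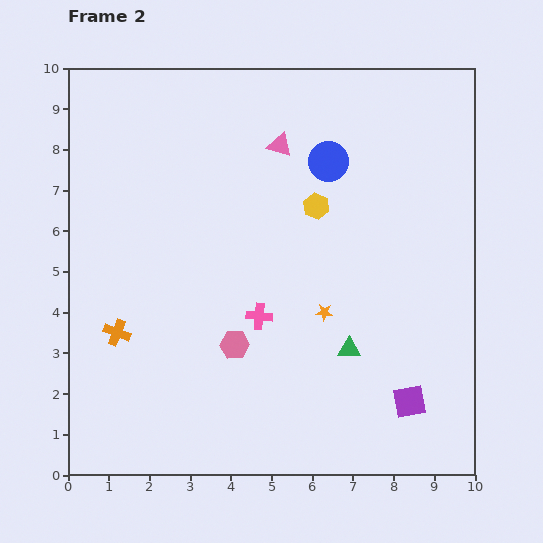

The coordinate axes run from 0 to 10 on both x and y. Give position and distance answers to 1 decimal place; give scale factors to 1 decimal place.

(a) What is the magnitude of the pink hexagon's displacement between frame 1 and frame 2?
1.9

The pink hexagon moved from (2.6, 2.0) to (4.1, 3.2), a distance of √(1.5² + 1.2²) ≈ 1.9.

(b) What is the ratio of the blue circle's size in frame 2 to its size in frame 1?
1.6×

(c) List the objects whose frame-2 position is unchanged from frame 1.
the pink triangle, the pink cross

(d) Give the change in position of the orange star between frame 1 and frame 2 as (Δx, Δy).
(-1.2, -0.6)

The orange star was at (7.5, 4.6) in frame 1 and (6.3, 4.0) in frame 2.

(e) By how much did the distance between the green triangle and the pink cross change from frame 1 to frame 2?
+0.4

Distance in frame 1: 1.9. Distance in frame 2: 2.3.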